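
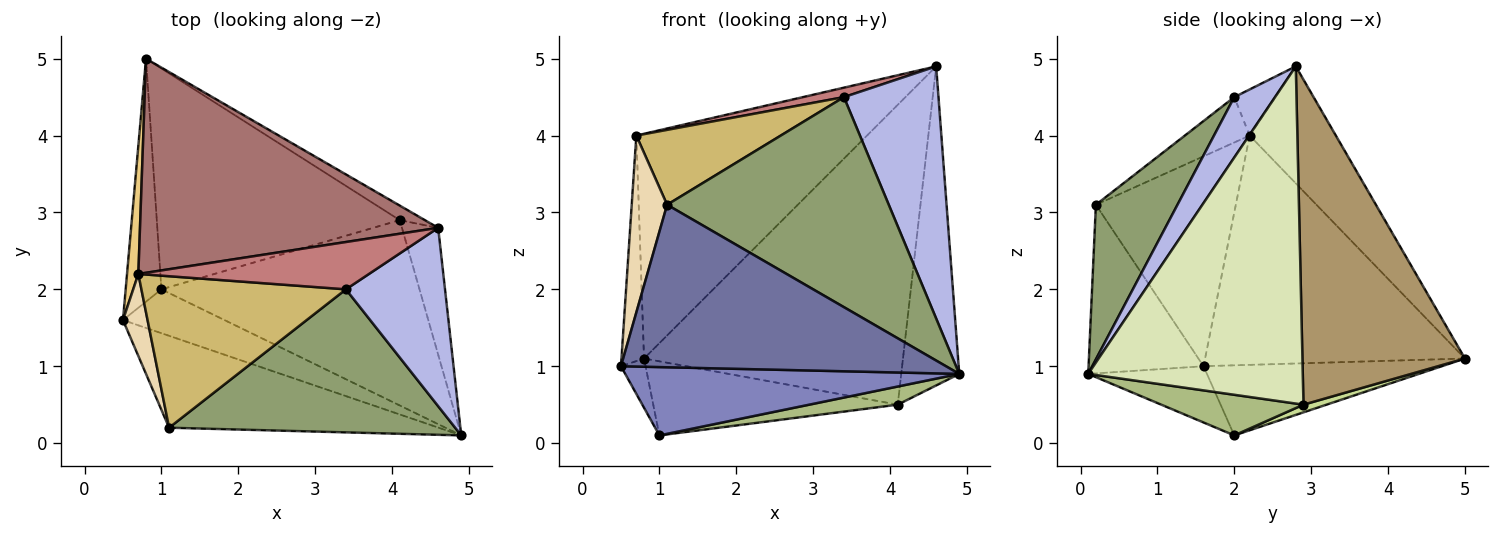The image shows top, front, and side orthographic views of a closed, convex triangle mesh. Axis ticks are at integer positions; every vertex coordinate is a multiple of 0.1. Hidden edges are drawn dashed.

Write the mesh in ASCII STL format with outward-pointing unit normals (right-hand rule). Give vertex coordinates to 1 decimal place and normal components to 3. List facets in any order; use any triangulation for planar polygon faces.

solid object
 facet normal -0.294 -0.832 -0.471
  outer loop
   vertex 1.1 0.2 3.1
   vertex 0.5 1.6 1.0
   vertex 4.9 0.1 0.9
  endloop
 endfacet
 facet normal -0.287 -0.806 -0.518
  outer loop
   vertex 1.0 2.0 0.1
   vertex 4.9 0.1 0.9
   vertex 0.5 1.6 1.0
  endloop
 endfacet
 facet normal -0.887 0.092 -0.452
  outer loop
   vertex 1.0 2.0 0.1
   vertex 0.5 1.6 1.0
   vertex 0.8 5.0 1.1
  endloop
 endfacet
 facet normal 0.332 -0.770 0.545
  outer loop
   vertex 3.4 2.0 4.5
   vertex 4.9 0.1 0.9
   vertex 4.6 2.8 4.9
  endloop
 endfacet
 facet normal 0.291 -0.791 0.539
  outer loop
   vertex 3.4 2.0 4.5
   vertex 1.1 0.2 3.1
   vertex 4.9 0.1 0.9
  endloop
 endfacet
 facet normal 0.155 -0.096 -0.983
  outer loop
   vertex 4.1 2.9 0.5
   vertex 4.9 0.1 0.9
   vertex 1.0 2.0 0.1
  endloop
 endfacet
 facet normal 0.030 0.318 -0.948
  outer loop
   vertex 4.1 2.9 0.5
   vertex 1.0 2.0 0.1
   vertex 0.8 5.0 1.1
  endloop
 endfacet
 facet normal 0.960 0.260 -0.103
  outer loop
   vertex 4.1 2.9 0.5
   vertex 4.6 2.8 4.9
   vertex 4.9 0.1 0.9
  endloop
 endfacet
 facet normal 0.531 0.846 -0.041
  outer loop
   vertex 4.1 2.9 0.5
   vertex 0.8 5.0 1.1
   vertex 4.6 2.8 4.9
  endloop
 endfacet
 facet normal -0.195 -0.435 0.879
  outer loop
   vertex 0.7 2.2 4.0
   vertex 1.1 0.2 3.1
   vertex 3.4 2.0 4.5
  endloop
 endfacet
 facet normal -0.995 0.086 0.049
  outer loop
   vertex 0.7 2.2 4.0
   vertex 0.8 5.0 1.1
   vertex 0.5 1.6 1.0
  endloop
 endfacet
 facet normal -0.963 -0.243 0.113
  outer loop
   vertex 0.7 2.2 4.0
   vertex 0.5 1.6 1.0
   vertex 1.1 0.2 3.1
  endloop
 endfacet
 facet normal -0.261 0.699 0.666
  outer loop
   vertex 0.7 2.2 4.0
   vertex 4.6 2.8 4.9
   vertex 0.8 5.0 1.1
  endloop
 endfacet
 facet normal -0.192 -0.192 0.962
  outer loop
   vertex 0.7 2.2 4.0
   vertex 3.4 2.0 4.5
   vertex 4.6 2.8 4.9
  endloop
 endfacet
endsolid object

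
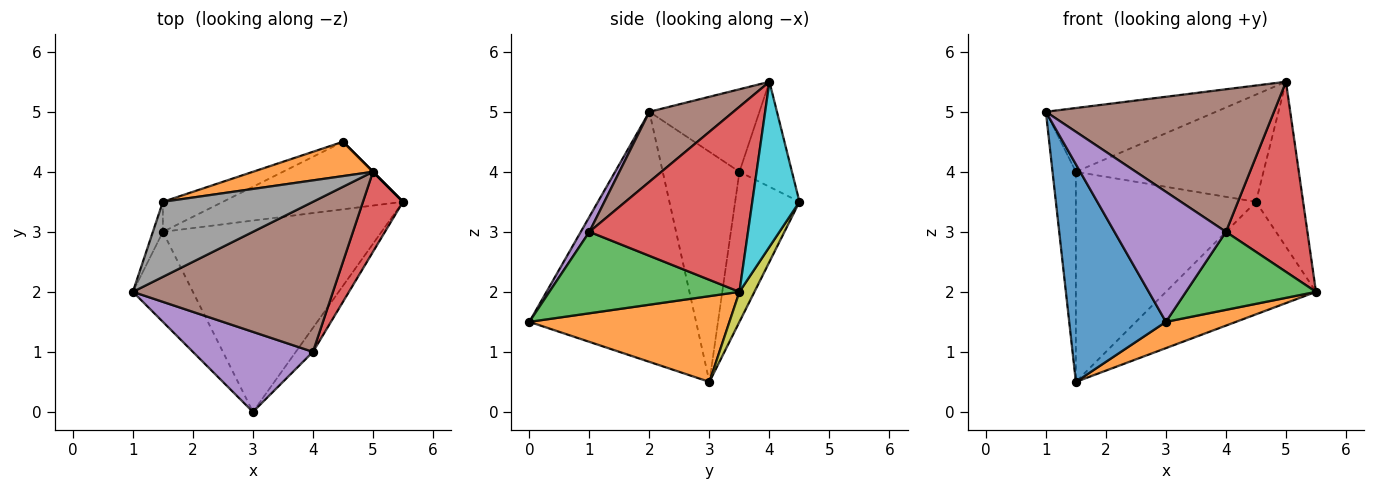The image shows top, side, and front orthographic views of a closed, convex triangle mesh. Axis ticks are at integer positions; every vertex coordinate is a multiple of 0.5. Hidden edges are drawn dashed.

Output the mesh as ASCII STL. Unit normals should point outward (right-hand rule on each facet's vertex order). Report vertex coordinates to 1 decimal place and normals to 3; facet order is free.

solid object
 facet normal -0.847 -0.491 -0.203
  outer loop
   vertex 1.5 3.0 0.5
   vertex 3.0 0.0 1.5
   vertex 1.0 2.0 5.0
  endloop
 endfacet
 facet normal 0.362 -0.127 -0.923
  outer loop
   vertex 1.5 3.0 0.5
   vertex 5.5 3.5 2.0
   vertex 3.0 0.0 1.5
  endloop
 endfacet
 facet normal 0.813 -0.556 -0.171
  outer loop
   vertex 4.0 1.0 3.0
   vertex 3.0 0.0 1.5
   vertex 5.5 3.5 2.0
  endloop
 endfacet
 facet normal 0.874 -0.449 0.189
  outer loop
   vertex 4.0 1.0 3.0
   vertex 5.5 3.5 2.0
   vertex 5.0 4.0 5.5
  endloop
 endfacet
 facet normal 0.065 -0.850 0.523
  outer loop
   vertex 4.0 1.0 3.0
   vertex 1.0 2.0 5.0
   vertex 3.0 0.0 1.5
  endloop
 endfacet
 facet normal 0.246 -0.668 0.703
  outer loop
   vertex 4.0 1.0 3.0
   vertex 5.0 4.0 5.5
   vertex 1.0 2.0 5.0
  endloop
 endfacet
 facet normal -0.956 0.291 -0.042
  outer loop
   vertex 1.5 3.5 4.0
   vertex 1.5 3.0 0.5
   vertex 1.0 2.0 5.0
  endloop
 endfacet
 facet normal -0.387 0.597 0.703
  outer loop
   vertex 1.5 3.5 4.0
   vertex 1.0 2.0 5.0
   vertex 5.0 4.0 5.5
  endloop
 endfacet
 facet normal 0.085 0.854 -0.513
  outer loop
   vertex 4.5 4.5 3.5
   vertex 5.5 3.5 2.0
   vertex 1.5 3.0 0.5
  endloop
 endfacet
 facet normal 0.707 0.707 0.000
  outer loop
   vertex 4.5 4.5 3.5
   vertex 5.0 4.0 5.5
   vertex 5.5 3.5 2.0
  endloop
 endfacet
 facet normal -0.333 0.933 -0.133
  outer loop
   vertex 4.5 4.5 3.5
   vertex 1.5 3.0 0.5
   vertex 1.5 3.5 4.0
  endloop
 endfacet
 facet normal -0.258 0.920 0.294
  outer loop
   vertex 4.5 4.5 3.5
   vertex 1.5 3.5 4.0
   vertex 5.0 4.0 5.5
  endloop
 endfacet
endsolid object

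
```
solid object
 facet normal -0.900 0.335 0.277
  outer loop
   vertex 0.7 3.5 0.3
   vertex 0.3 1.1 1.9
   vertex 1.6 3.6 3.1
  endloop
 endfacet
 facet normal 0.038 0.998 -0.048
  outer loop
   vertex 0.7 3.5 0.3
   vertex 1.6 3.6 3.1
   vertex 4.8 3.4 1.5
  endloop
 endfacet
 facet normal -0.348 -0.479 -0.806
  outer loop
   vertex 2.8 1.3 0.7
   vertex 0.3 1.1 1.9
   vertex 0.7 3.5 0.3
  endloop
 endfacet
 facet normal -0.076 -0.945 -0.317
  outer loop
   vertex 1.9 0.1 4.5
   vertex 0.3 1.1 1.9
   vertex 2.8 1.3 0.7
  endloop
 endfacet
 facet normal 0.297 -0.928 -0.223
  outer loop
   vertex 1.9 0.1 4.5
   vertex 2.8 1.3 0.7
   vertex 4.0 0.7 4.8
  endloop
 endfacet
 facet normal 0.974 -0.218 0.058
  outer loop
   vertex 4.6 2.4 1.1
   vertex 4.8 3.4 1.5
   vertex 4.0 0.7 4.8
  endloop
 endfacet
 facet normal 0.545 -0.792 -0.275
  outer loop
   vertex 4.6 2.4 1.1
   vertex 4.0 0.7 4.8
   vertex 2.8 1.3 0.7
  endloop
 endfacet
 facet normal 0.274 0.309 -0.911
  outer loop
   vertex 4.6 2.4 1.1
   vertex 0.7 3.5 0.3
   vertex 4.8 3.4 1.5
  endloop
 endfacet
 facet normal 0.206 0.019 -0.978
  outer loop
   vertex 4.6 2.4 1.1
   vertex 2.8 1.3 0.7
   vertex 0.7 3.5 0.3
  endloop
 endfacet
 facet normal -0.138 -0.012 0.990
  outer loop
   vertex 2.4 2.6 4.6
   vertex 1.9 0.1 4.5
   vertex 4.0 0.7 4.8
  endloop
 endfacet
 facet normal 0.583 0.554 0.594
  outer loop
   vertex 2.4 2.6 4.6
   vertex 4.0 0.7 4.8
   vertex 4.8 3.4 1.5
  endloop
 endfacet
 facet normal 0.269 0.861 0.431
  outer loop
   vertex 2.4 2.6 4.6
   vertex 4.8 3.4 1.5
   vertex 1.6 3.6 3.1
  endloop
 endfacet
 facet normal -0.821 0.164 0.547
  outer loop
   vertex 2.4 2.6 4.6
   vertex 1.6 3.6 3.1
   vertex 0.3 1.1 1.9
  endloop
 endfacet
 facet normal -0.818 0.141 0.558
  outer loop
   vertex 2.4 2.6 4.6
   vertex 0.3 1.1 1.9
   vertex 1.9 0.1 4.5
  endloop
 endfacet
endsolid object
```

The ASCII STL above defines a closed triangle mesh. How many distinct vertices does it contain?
9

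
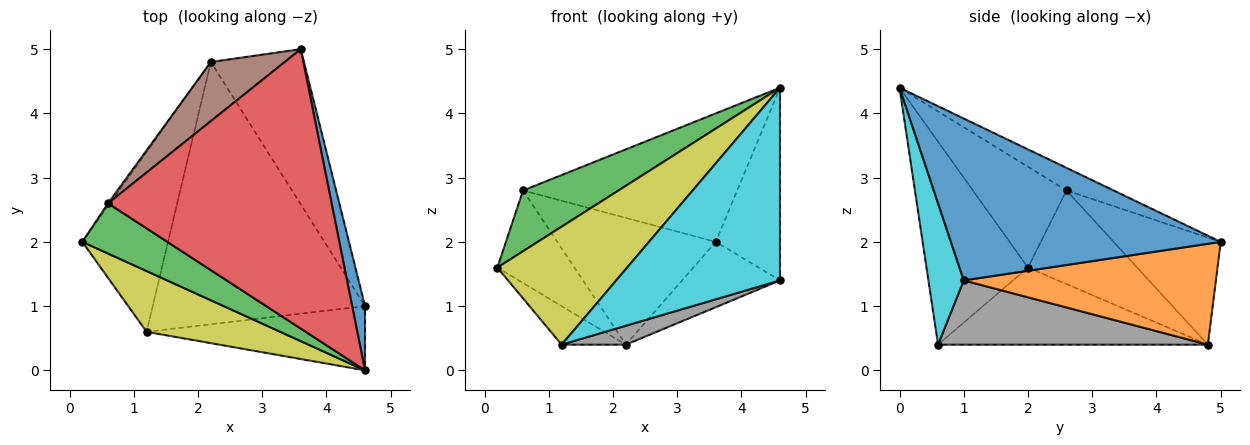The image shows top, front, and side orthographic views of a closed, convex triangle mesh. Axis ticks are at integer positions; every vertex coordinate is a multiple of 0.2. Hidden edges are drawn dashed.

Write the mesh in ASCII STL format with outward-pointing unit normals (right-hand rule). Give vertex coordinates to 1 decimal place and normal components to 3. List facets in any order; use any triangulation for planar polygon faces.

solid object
 facet normal 0.970 0.231 0.077
  outer loop
   vertex 4.6 0.0 4.4
   vertex 4.6 1.0 1.4
   vertex 3.6 5.0 2.0
  endloop
 endfacet
 facet normal 0.706 0.274 -0.652
  outer loop
   vertex 2.2 4.8 0.4
   vertex 3.6 5.0 2.0
   vertex 4.6 1.0 1.4
  endloop
 endfacet
 facet normal -0.603 -0.615 0.508
  outer loop
   vertex 0.6 2.6 2.8
   vertex 0.2 2.0 1.6
   vertex 4.6 0.0 4.4
  endloop
 endfacet
 facet normal -0.092 0.416 0.905
  outer loop
   vertex 0.6 2.6 2.8
   vertex 4.6 0.0 4.4
   vertex 3.6 5.0 2.0
  endloop
 endfacet
 facet normal -0.817 0.577 -0.016
  outer loop
   vertex 0.6 2.6 2.8
   vertex 2.2 4.8 0.4
   vertex 0.2 2.0 1.6
  endloop
 endfacet
 facet normal -0.522 0.773 0.360
  outer loop
   vertex 0.6 2.6 2.8
   vertex 3.6 5.0 2.0
   vertex 2.2 4.8 0.4
  endloop
 endfacet
 facet normal -0.661 0.157 -0.734
  outer loop
   vertex 1.2 0.6 0.4
   vertex 0.2 2.0 1.6
   vertex 2.2 4.8 0.4
  endloop
 endfacet
 facet normal 0.289 -0.069 -0.955
  outer loop
   vertex 1.2 0.6 0.4
   vertex 2.2 4.8 0.4
   vertex 4.6 1.0 1.4
  endloop
 endfacet
 facet normal -0.571 -0.730 0.376
  outer loop
   vertex 1.2 0.6 0.4
   vertex 4.6 0.0 4.4
   vertex 0.2 2.0 1.6
  endloop
 endfacet
 facet normal 0.200 -0.929 -0.310
  outer loop
   vertex 1.2 0.6 0.4
   vertex 4.6 1.0 1.4
   vertex 4.6 0.0 4.4
  endloop
 endfacet
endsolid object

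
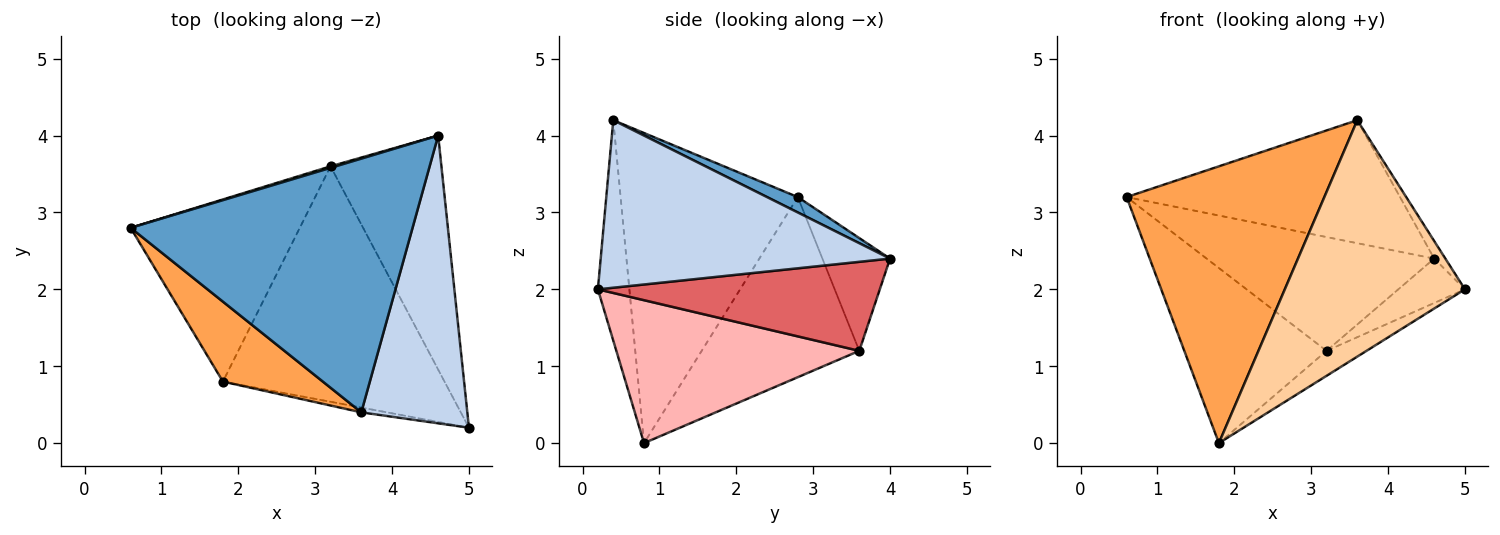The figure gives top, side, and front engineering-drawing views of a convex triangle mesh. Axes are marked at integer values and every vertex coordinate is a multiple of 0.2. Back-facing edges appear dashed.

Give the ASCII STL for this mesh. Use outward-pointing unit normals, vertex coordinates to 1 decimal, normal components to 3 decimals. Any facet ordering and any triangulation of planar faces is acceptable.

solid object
 facet normal 0.049 0.436 0.899
  outer loop
   vertex 3.6 0.4 4.2
   vertex 4.6 4.0 2.4
   vertex 0.6 2.8 3.2
  endloop
 endfacet
 facet normal 0.845 0.033 0.534
  outer loop
   vertex 3.6 0.4 4.2
   vertex 5.0 0.2 2.0
   vertex 4.6 4.0 2.4
  endloop
 endfacet
 facet normal -0.653 -0.728 0.210
  outer loop
   vertex 3.6 0.4 4.2
   vertex 0.6 2.8 3.2
   vertex 1.8 0.8 0.0
  endloop
 endfacet
 facet normal -0.172 -0.985 -0.020
  outer loop
   vertex 3.6 0.4 4.2
   vertex 1.8 0.8 0.0
   vertex 5.0 0.2 2.0
  endloop
 endfacet
 facet normal -0.285 0.958 0.013
  outer loop
   vertex 3.2 3.6 1.2
   vertex 0.6 2.8 3.2
   vertex 4.6 4.0 2.4
  endloop
 endfacet
 facet normal -0.609 0.550 -0.572
  outer loop
   vertex 3.2 3.6 1.2
   vertex 1.8 0.8 0.0
   vertex 0.6 2.8 3.2
  endloop
 endfacet
 facet normal 0.619 0.146 -0.771
  outer loop
   vertex 3.2 3.6 1.2
   vertex 4.6 4.0 2.4
   vertex 5.0 0.2 2.0
  endloop
 endfacet
 facet normal 0.540 0.089 -0.837
  outer loop
   vertex 3.2 3.6 1.2
   vertex 5.0 0.2 2.0
   vertex 1.8 0.8 0.0
  endloop
 endfacet
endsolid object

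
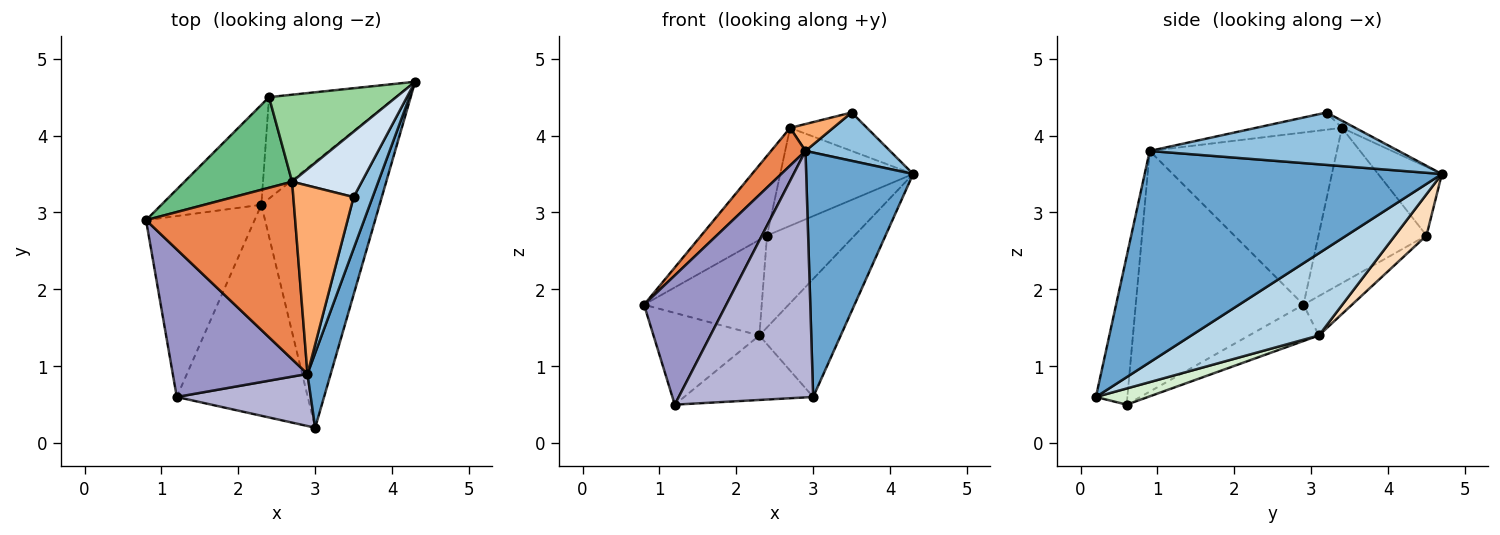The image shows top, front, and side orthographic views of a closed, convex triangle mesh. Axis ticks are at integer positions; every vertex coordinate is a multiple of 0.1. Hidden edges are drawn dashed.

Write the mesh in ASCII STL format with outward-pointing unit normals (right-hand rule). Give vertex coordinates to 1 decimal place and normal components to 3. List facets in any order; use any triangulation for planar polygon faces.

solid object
 facet normal 0.936 -0.337 0.103
  outer loop
   vertex 2.9 0.9 3.8
   vertex 3.0 0.2 0.6
   vertex 4.3 4.7 3.5
  endloop
 endfacet
 facet normal 0.895 -0.304 0.325
  outer loop
   vertex 2.9 0.9 3.8
   vertex 4.3 4.7 3.5
   vertex 3.5 3.2 4.3
  endloop
 endfacet
 facet normal 0.536 0.342 -0.772
  outer loop
   vertex 2.3 3.1 1.4
   vertex 4.3 4.7 3.5
   vertex 3.0 0.2 0.6
  endloop
 endfacet
 facet normal -0.088 0.505 0.859
  outer loop
   vertex 2.7 3.4 4.1
   vertex 3.5 3.2 4.3
   vertex 4.3 4.7 3.5
  endloop
 endfacet
 facet normal -0.749 -0.138 0.648
  outer loop
   vertex 2.7 3.4 4.1
   vertex 0.8 2.9 1.8
   vertex 2.9 0.9 3.8
  endloop
 endfacet
 facet normal -0.272 -0.136 0.953
  outer loop
   vertex 2.7 3.4 4.1
   vertex 2.9 0.9 3.8
   vertex 3.5 3.2 4.3
  endloop
 endfacet
 facet normal -0.274 0.665 -0.695
  outer loop
   vertex 2.4 4.5 2.7
   vertex 2.3 3.1 1.4
   vertex 0.8 2.9 1.8
  endloop
 endfacet
 facet normal 0.235 0.652 -0.721
  outer loop
   vertex 2.4 4.5 2.7
   vertex 4.3 4.7 3.5
   vertex 2.3 3.1 1.4
  endloop
 endfacet
 facet normal -0.735 0.448 0.509
  outer loop
   vertex 2.4 4.5 2.7
   vertex 0.8 2.9 1.8
   vertex 2.7 3.4 4.1
  endloop
 endfacet
 facet normal -0.337 0.704 0.625
  outer loop
   vertex 2.4 4.5 2.7
   vertex 2.7 3.4 4.1
   vertex 4.3 4.7 3.5
  endloop
 endfacet
 facet normal -0.286 0.433 -0.855
  outer loop
   vertex 1.2 0.6 0.5
   vertex 0.8 2.9 1.8
   vertex 2.3 3.1 1.4
  endloop
 endfacet
 facet normal 0.117 0.290 -0.950
  outer loop
   vertex 1.2 0.6 0.5
   vertex 2.3 3.1 1.4
   vertex 3.0 0.2 0.6
  endloop
 endfacet
 facet normal -0.802 -0.393 0.449
  outer loop
   vertex 1.2 0.6 0.5
   vertex 2.9 0.9 3.8
   vertex 0.8 2.9 1.8
  endloop
 endfacet
 facet normal -0.223 -0.954 0.202
  outer loop
   vertex 1.2 0.6 0.5
   vertex 3.0 0.2 0.6
   vertex 2.9 0.9 3.8
  endloop
 endfacet
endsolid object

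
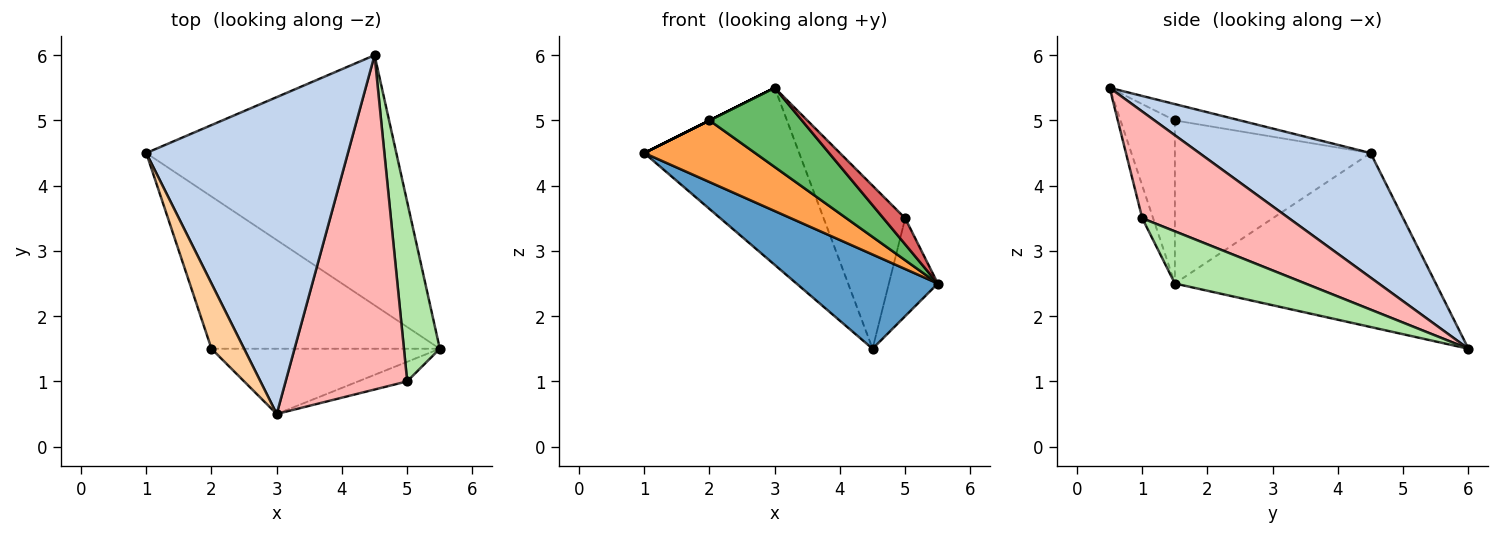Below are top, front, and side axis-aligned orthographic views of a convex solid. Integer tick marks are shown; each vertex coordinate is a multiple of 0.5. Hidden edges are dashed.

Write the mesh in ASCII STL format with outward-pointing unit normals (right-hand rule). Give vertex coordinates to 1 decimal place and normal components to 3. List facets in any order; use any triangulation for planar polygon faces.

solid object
 facet normal -0.546 -0.296 -0.784
  outer loop
   vertex 4.5 6.0 1.5
   vertex 5.5 1.5 2.5
   vertex 1.0 4.5 4.5
  endloop
 endfacet
 facet normal 0.475 0.429 0.768
  outer loop
   vertex 3.0 0.5 5.5
   vertex 4.5 6.0 1.5
   vertex 1.0 4.5 4.5
  endloop
 endfacet
 facet normal -0.552 -0.313 -0.773
  outer loop
   vertex 2.0 1.5 5.0
   vertex 1.0 4.5 4.5
   vertex 5.5 1.5 2.5
  endloop
 endfacet
 facet normal -0.447 0.000 0.894
  outer loop
   vertex 2.0 1.5 5.0
   vertex 3.0 0.5 5.5
   vertex 1.0 4.5 4.5
  endloop
 endfacet
 facet normal -0.413 -0.703 -0.579
  outer loop
   vertex 2.0 1.5 5.0
   vertex 5.5 1.5 2.5
   vertex 3.0 0.5 5.5
  endloop
 endfacet
 facet normal 0.787 0.295 0.541
  outer loop
   vertex 5.0 1.0 3.5
   vertex 5.5 1.5 2.5
   vertex 4.5 6.0 1.5
  endloop
 endfacet
 facet normal -0.371 -0.743 -0.557
  outer loop
   vertex 5.0 1.0 3.5
   vertex 3.0 0.5 5.5
   vertex 5.5 1.5 2.5
  endloop
 endfacet
 facet normal 0.619 0.344 0.706
  outer loop
   vertex 5.0 1.0 3.5
   vertex 4.5 6.0 1.5
   vertex 3.0 0.5 5.5
  endloop
 endfacet
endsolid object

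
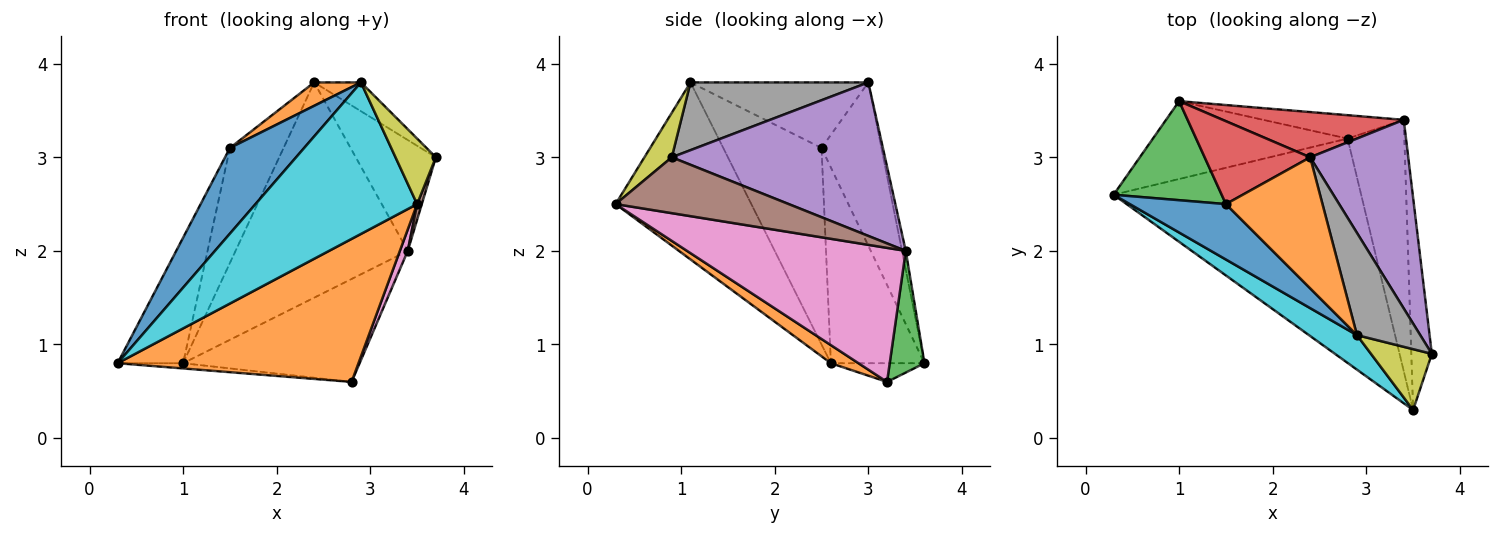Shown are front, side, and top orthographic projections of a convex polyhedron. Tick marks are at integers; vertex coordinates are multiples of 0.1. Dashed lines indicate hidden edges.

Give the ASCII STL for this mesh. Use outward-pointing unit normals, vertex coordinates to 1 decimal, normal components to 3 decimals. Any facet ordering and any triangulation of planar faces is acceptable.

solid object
 facet normal -0.095 0.067 -0.993
  outer loop
   vertex 1.0 3.6 0.8
   vertex 2.8 3.2 0.6
   vertex 0.3 2.6 0.8
  endloop
 endfacet
 facet normal 0.061 -0.537 -0.842
  outer loop
   vertex 3.5 0.3 2.5
   vertex 0.3 2.6 0.8
   vertex 2.8 3.2 0.6
  endloop
 endfacet
 facet normal 0.189 0.958 -0.218
  outer loop
   vertex 3.4 3.4 2.0
   vertex 2.8 3.2 0.6
   vertex 1.0 3.6 0.8
  endloop
 endfacet
 facet normal -0.021 0.978 0.206
  outer loop
   vertex 3.4 3.4 2.0
   vertex 1.0 3.6 0.8
   vertex 2.4 3.0 3.8
  endloop
 endfacet
 facet normal 0.803 0.302 0.513
  outer loop
   vertex 3.4 3.4 2.0
   vertex 2.4 3.0 3.8
   vertex 3.7 0.9 3.0
  endloop
 endfacet
 facet normal 0.938 -0.025 -0.345
  outer loop
   vertex 3.4 3.4 2.0
   vertex 3.7 0.9 3.0
   vertex 3.5 0.3 2.5
  endloop
 endfacet
 facet normal 0.920 -0.033 -0.390
  outer loop
   vertex 3.4 3.4 2.0
   vertex 3.5 0.3 2.5
   vertex 2.8 3.2 0.6
  endloop
 endfacet
 facet normal 0.718 0.189 0.670
  outer loop
   vertex 2.9 1.1 3.8
   vertex 3.7 0.9 3.0
   vertex 2.4 3.0 3.8
  endloop
 endfacet
 facet normal 0.445 -0.656 0.609
  outer loop
   vertex 2.9 1.1 3.8
   vertex 3.5 0.3 2.5
   vertex 3.7 0.9 3.0
  endloop
 endfacet
 facet normal -0.634 -0.754 0.172
  outer loop
   vertex 2.9 1.1 3.8
   vertex 0.3 2.6 0.8
   vertex 3.5 0.3 2.5
  endloop
 endfacet
 facet normal -0.743 -0.562 0.363
  outer loop
   vertex 1.5 2.5 3.1
   vertex 0.3 2.6 0.8
   vertex 2.9 1.1 3.8
  endloop
 endfacet
 facet normal -0.555 -0.146 0.819
  outer loop
   vertex 1.5 2.5 3.1
   vertex 2.9 1.1 3.8
   vertex 2.4 3.0 3.8
  endloop
 endfacet
 facet normal -0.746 0.522 0.412
  outer loop
   vertex 1.5 2.5 3.1
   vertex 1.0 3.6 0.8
   vertex 0.3 2.6 0.8
  endloop
 endfacet
 facet normal -0.671 0.601 0.433
  outer loop
   vertex 1.5 2.5 3.1
   vertex 2.4 3.0 3.8
   vertex 1.0 3.6 0.8
  endloop
 endfacet
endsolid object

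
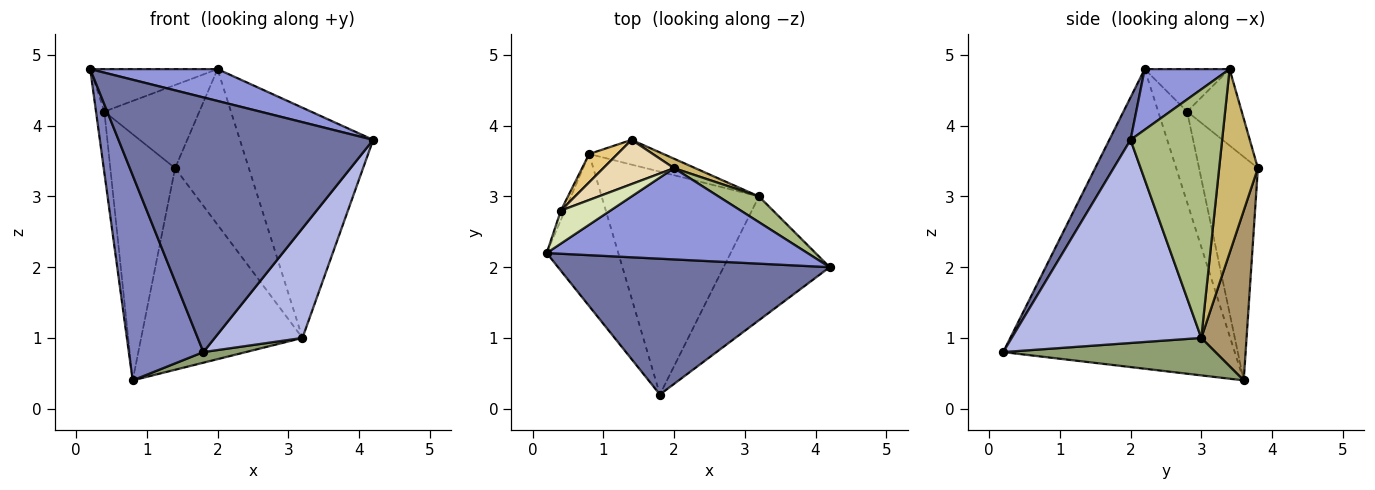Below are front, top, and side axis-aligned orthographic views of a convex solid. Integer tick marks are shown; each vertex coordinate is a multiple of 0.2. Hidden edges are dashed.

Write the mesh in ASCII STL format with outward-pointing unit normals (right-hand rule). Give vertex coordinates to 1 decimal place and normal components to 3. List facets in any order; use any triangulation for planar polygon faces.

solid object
 facet normal 0.073 -0.880 0.469
  outer loop
   vertex 1.8 0.2 0.8
   vertex 4.2 2.0 3.8
   vertex 0.2 2.2 4.8
  endloop
 endfacet
 facet normal -0.928 -0.299 -0.222
  outer loop
   vertex 0.8 3.6 0.4
   vertex 1.8 0.2 0.8
   vertex 0.2 2.2 4.8
  endloop
 endfacet
 facet normal 0.214 -0.322 0.922
  outer loop
   vertex 2.0 3.4 4.8
   vertex 0.2 2.2 4.8
   vertex 4.2 2.0 3.8
  endloop
 endfacet
 facet normal 0.820 -0.379 -0.428
  outer loop
   vertex 3.2 3.0 1.0
   vertex 4.2 2.0 3.8
   vertex 1.8 0.2 0.8
  endloop
 endfacet
 facet normal 0.231 -0.046 -0.972
  outer loop
   vertex 3.2 3.0 1.0
   vertex 1.8 0.2 0.8
   vertex 0.8 3.6 0.4
  endloop
 endfacet
 facet normal 0.564 0.821 0.092
  outer loop
   vertex 3.2 3.0 1.0
   vertex 2.0 3.4 4.8
   vertex 4.2 2.0 3.8
  endloop
 endfacet
 facet normal -0.960 0.277 -0.043
  outer loop
   vertex 0.4 2.8 4.2
   vertex 0.8 3.6 0.4
   vertex 0.2 2.2 4.8
  endloop
 endfacet
 facet normal -0.466 0.699 0.543
  outer loop
   vertex 0.4 2.8 4.2
   vertex 0.2 2.2 4.8
   vertex 2.0 3.4 4.8
  endloop
 endfacet
 facet normal 0.268 0.956 -0.117
  outer loop
   vertex 1.4 3.8 3.4
   vertex 3.2 3.0 1.0
   vertex 0.8 3.6 0.4
  endloop
 endfacet
 facet normal 0.464 0.884 0.054
  outer loop
   vertex 1.4 3.8 3.4
   vertex 2.0 3.4 4.8
   vertex 3.2 3.0 1.0
  endloop
 endfacet
 facet normal -0.670 0.738 0.085
  outer loop
   vertex 1.4 3.8 3.4
   vertex 0.8 3.6 0.4
   vertex 0.4 2.8 4.2
  endloop
 endfacet
 facet normal -0.452 0.787 0.419
  outer loop
   vertex 1.4 3.8 3.4
   vertex 0.4 2.8 4.2
   vertex 2.0 3.4 4.8
  endloop
 endfacet
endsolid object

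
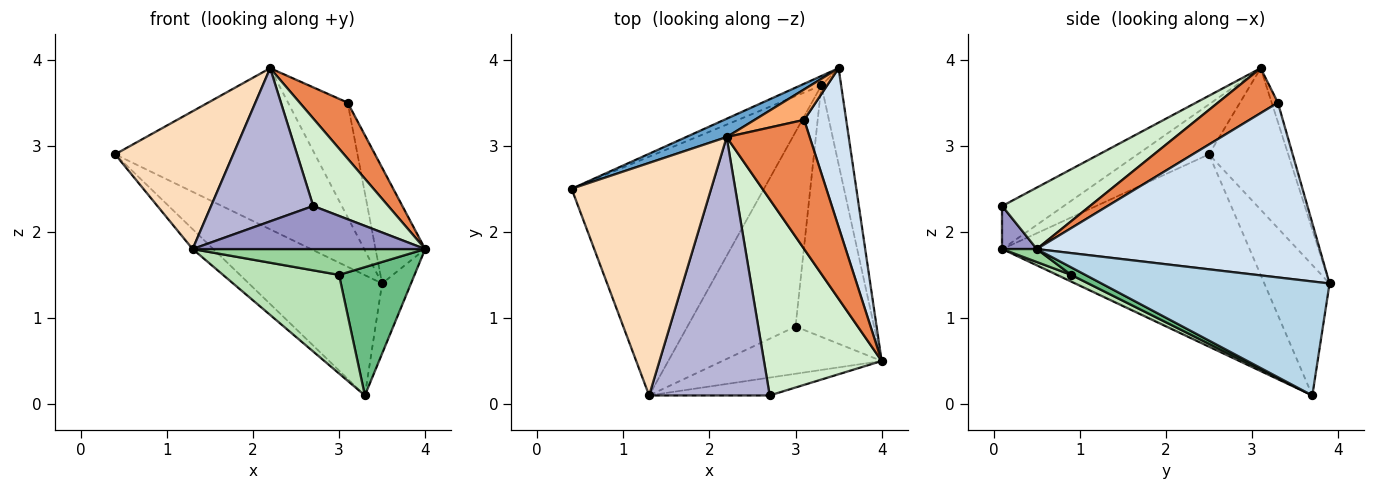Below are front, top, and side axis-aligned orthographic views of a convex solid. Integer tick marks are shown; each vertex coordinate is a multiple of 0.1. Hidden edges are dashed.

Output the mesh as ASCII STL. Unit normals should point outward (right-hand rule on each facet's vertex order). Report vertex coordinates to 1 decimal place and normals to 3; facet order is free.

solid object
 facet normal -0.367 0.924 0.105
  outer loop
   vertex 2.2 3.1 3.9
   vertex 3.5 3.9 1.4
   vertex 0.4 2.5 2.9
  endloop
 endfacet
 facet normal -0.439 0.896 -0.070
  outer loop
   vertex 3.3 3.7 0.1
   vertex 0.4 2.5 2.9
   vertex 3.5 3.9 1.4
  endloop
 endfacet
 facet normal 0.978 0.124 -0.169
  outer loop
   vertex 3.3 3.7 0.1
   vertex 3.5 3.9 1.4
   vertex 4.0 0.5 1.8
  endloop
 endfacet
 facet normal 0.958 0.168 0.231
  outer loop
   vertex 3.1 3.3 3.5
   vertex 4.0 0.5 1.8
   vertex 3.5 3.9 1.4
  endloop
 endfacet
 facet normal 0.444 -0.356 0.822
  outer loop
   vertex 3.1 3.3 3.5
   vertex 2.2 3.1 3.9
   vertex 4.0 0.5 1.8
  endloop
 endfacet
 facet normal -0.100 0.962 0.256
  outer loop
   vertex 3.1 3.3 3.5
   vertex 3.5 3.9 1.4
   vertex 2.2 3.1 3.9
  endloop
 endfacet
 facet normal -0.706 0.059 -0.706
  outer loop
   vertex 1.3 0.1 1.8
   vertex 0.4 2.5 2.9
   vertex 3.3 3.7 0.1
  endloop
 endfacet
 facet normal -0.294 -0.487 0.822
  outer loop
   vertex 1.3 0.1 1.8
   vertex 2.2 3.1 3.9
   vertex 0.4 2.5 2.9
  endloop
 endfacet
 facet normal 0.085 -0.453 -0.888
  outer loop
   vertex 3.0 0.9 1.5
   vertex 3.3 3.7 0.1
   vertex 4.0 0.5 1.8
  endloop
 endfacet
 facet normal 0.071 -0.479 -0.875
  outer loop
   vertex 3.0 0.9 1.5
   vertex 4.0 0.5 1.8
   vertex 1.3 0.1 1.8
  endloop
 endfacet
 facet normal 0.055 -0.451 -0.891
  outer loop
   vertex 3.0 0.9 1.5
   vertex 1.3 0.1 1.8
   vertex 3.3 3.7 0.1
  endloop
 endfacet
 facet normal 0.430 -0.368 0.824
  outer loop
   vertex 2.7 0.1 2.3
   vertex 4.0 0.5 1.8
   vertex 2.2 3.1 3.9
  endloop
 endfacet
 facet normal 0.136 -0.915 -0.380
  outer loop
   vertex 2.7 0.1 2.3
   vertex 1.3 0.1 1.8
   vertex 4.0 0.5 1.8
  endloop
 endfacet
 facet normal -0.294 -0.487 0.822
  outer loop
   vertex 2.7 0.1 2.3
   vertex 2.2 3.1 3.9
   vertex 1.3 0.1 1.8
  endloop
 endfacet
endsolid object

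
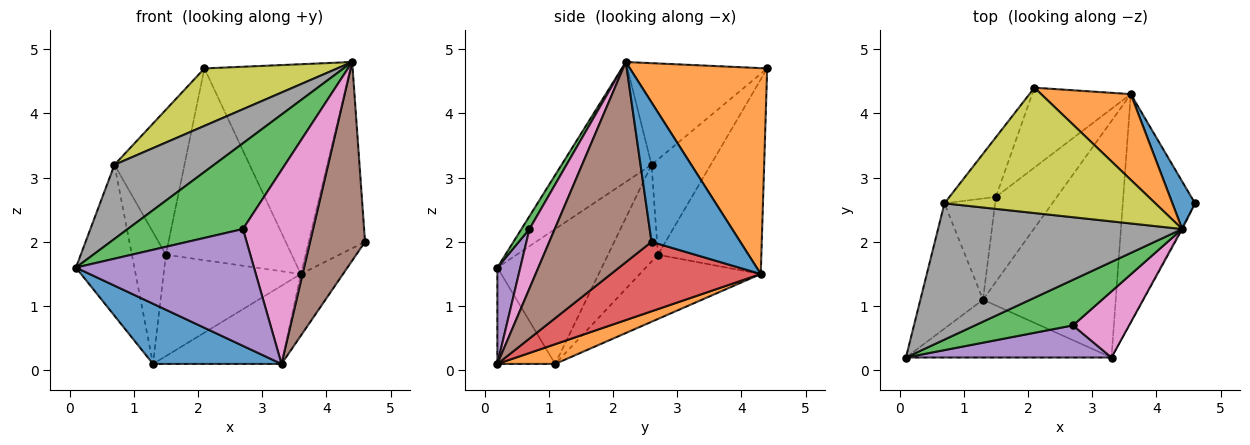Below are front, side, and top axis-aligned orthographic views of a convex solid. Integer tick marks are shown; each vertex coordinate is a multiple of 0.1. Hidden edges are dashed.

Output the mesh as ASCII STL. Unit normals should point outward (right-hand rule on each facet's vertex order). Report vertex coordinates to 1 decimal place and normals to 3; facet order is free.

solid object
 facet normal 0.836 0.532 0.136
  outer loop
   vertex 3.6 4.3 1.5
   vertex 4.4 2.2 4.8
   vertex 4.6 2.6 2.0
  endloop
 endfacet
 facet normal 0.656 0.699 0.286
  outer loop
   vertex 3.6 4.3 1.5
   vertex 2.1 4.4 4.7
   vertex 4.4 2.2 4.8
  endloop
 endfacet
 facet normal 0.061 -0.881 0.468
  outer loop
   vertex 2.7 0.7 2.2
   vertex 4.4 2.2 4.8
   vertex 0.1 0.2 1.6
  endloop
 endfacet
 facet normal 0.680 0.192 -0.708
  outer loop
   vertex 3.3 0.2 0.1
   vertex 3.6 4.3 1.5
   vertex 4.6 2.6 2.0
  endloop
 endfacet
 facet normal 0.123 -0.957 0.263
  outer loop
   vertex 3.3 0.2 0.1
   vertex 2.7 0.7 2.2
   vertex 0.1 0.2 1.6
  endloop
 endfacet
 facet normal 0.881 -0.473 -0.005
  outer loop
   vertex 3.3 0.2 0.1
   vertex 4.6 2.6 2.0
   vertex 4.4 2.2 4.8
  endloop
 endfacet
 facet normal 0.323 -0.896 0.306
  outer loop
   vertex 3.3 0.2 0.1
   vertex 4.4 2.2 4.8
   vertex 2.7 0.7 2.2
  endloop
 endfacet
 facet normal -0.396 -0.439 0.807
  outer loop
   vertex 0.7 2.6 3.2
   vertex 0.1 0.2 1.6
   vertex 4.4 2.2 4.8
  endloop
 endfacet
 facet normal -0.401 -0.382 0.833
  outer loop
   vertex 0.7 2.6 3.2
   vertex 4.4 2.2 4.8
   vertex 2.1 4.4 4.7
  endloop
 endfacet
 facet normal -0.809 0.453 -0.376
  outer loop
   vertex 1.3 1.1 0.1
   vertex 0.1 0.2 1.6
   vertex 0.7 2.6 3.2
  endloop
 endfacet
 facet normal -0.309 -0.686 -0.659
  outer loop
   vertex 1.3 1.1 0.1
   vertex 3.3 0.2 0.1
   vertex 0.1 0.2 1.6
  endloop
 endfacet
 facet normal 0.140 0.311 -0.940
  outer loop
   vertex 1.3 1.1 0.1
   vertex 3.6 4.3 1.5
   vertex 3.3 0.2 0.1
  endloop
 endfacet
 facet normal -0.604 0.736 -0.306
  outer loop
   vertex 1.5 2.7 1.8
   vertex 2.1 4.4 4.7
   vertex 3.6 4.3 1.5
  endloop
 endfacet
 facet normal -0.616 0.729 -0.300
  outer loop
   vertex 1.5 2.7 1.8
   vertex 0.7 2.6 3.2
   vertex 2.1 4.4 4.7
  endloop
 endfacet
 facet normal -0.560 0.635 -0.532
  outer loop
   vertex 1.5 2.7 1.8
   vertex 3.6 4.3 1.5
   vertex 1.3 1.1 0.1
  endloop
 endfacet
 facet normal -0.759 0.516 -0.397
  outer loop
   vertex 1.5 2.7 1.8
   vertex 1.3 1.1 0.1
   vertex 0.7 2.6 3.2
  endloop
 endfacet
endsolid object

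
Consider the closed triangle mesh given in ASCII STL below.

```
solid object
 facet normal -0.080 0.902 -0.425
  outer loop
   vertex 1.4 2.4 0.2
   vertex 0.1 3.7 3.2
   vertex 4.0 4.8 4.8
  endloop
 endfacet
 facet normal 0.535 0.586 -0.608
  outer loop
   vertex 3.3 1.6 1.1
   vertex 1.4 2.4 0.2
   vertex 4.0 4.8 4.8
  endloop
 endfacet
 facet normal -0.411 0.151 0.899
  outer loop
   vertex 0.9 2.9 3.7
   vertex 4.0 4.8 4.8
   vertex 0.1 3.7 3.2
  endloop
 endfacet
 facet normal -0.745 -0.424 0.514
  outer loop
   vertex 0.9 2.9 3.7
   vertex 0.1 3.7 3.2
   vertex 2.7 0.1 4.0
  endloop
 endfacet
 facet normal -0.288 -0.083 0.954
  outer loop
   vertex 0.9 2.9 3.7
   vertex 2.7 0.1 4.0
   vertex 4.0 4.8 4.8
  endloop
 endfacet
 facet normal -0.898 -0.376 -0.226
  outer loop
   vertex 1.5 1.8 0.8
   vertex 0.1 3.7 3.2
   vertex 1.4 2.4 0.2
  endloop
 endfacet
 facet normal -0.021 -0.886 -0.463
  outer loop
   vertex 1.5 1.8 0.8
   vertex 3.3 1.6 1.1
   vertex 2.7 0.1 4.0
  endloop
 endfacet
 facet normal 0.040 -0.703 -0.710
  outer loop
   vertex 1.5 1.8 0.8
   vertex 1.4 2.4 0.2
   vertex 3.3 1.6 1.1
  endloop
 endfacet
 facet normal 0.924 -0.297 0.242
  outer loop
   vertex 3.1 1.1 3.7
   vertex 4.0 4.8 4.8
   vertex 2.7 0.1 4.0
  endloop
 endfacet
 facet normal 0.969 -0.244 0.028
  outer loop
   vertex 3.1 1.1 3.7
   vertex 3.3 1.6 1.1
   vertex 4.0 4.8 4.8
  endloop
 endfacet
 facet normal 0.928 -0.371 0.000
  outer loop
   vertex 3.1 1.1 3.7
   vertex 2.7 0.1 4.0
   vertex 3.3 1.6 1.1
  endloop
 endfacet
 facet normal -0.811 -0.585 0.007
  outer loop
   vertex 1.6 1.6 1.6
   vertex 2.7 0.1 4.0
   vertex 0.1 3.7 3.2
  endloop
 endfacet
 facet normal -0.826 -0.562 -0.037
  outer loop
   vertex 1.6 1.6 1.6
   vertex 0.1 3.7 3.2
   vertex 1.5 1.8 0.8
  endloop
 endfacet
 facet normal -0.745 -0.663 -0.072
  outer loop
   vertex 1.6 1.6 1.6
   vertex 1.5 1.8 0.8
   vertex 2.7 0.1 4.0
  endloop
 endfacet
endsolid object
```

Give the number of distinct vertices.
9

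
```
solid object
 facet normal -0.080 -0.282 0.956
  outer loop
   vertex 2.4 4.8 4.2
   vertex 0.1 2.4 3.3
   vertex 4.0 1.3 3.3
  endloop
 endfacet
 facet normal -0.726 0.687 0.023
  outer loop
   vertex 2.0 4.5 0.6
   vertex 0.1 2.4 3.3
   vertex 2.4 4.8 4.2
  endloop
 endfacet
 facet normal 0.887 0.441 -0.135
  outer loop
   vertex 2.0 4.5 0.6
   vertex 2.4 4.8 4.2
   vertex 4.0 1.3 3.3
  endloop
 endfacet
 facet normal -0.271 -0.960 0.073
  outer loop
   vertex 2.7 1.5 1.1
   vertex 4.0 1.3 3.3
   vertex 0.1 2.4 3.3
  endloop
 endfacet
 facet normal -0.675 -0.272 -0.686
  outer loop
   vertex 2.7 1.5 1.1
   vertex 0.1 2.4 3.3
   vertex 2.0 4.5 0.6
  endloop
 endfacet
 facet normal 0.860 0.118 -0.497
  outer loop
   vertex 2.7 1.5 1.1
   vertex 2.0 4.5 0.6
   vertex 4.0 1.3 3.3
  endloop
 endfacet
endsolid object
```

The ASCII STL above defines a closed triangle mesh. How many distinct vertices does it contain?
5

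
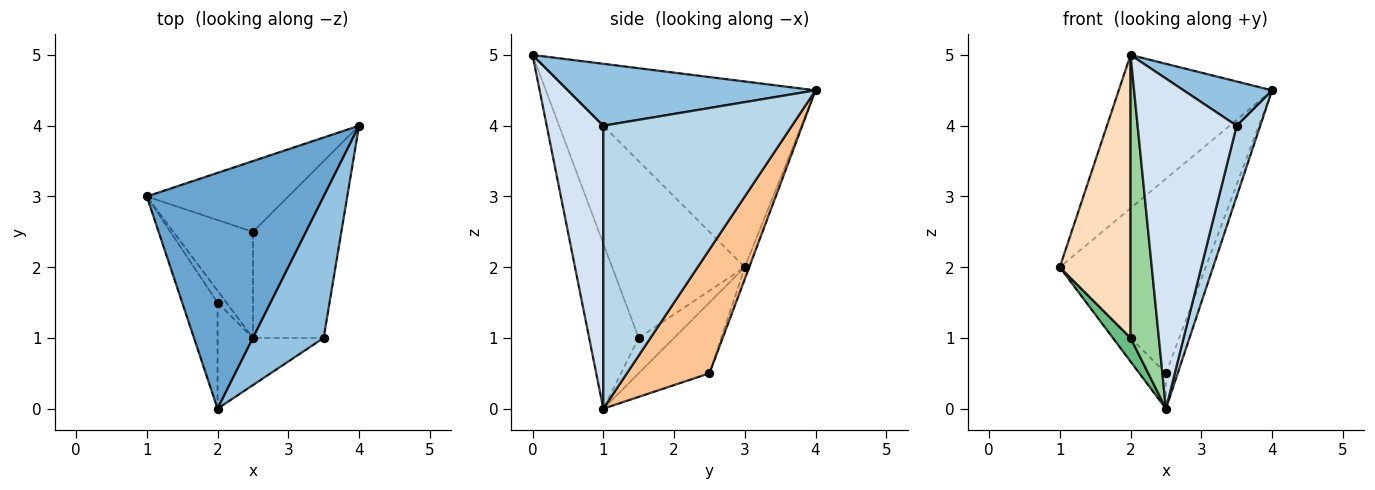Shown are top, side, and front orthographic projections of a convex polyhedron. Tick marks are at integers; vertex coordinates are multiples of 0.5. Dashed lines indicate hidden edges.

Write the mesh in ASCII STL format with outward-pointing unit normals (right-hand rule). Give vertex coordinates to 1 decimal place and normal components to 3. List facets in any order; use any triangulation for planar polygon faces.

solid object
 facet normal -0.661 0.409 0.629
  outer loop
   vertex 2.0 0.0 5.0
   vertex 4.0 4.0 4.5
   vertex 1.0 3.0 2.0
  endloop
 endfacet
 facet normal 0.641 -0.229 0.733
  outer loop
   vertex 3.5 1.0 4.0
   vertex 4.0 4.0 4.5
   vertex 2.0 0.0 5.0
  endloop
 endfacet
 facet normal 0.963 -0.120 -0.241
  outer loop
   vertex 3.5 1.0 4.0
   vertex 2.5 1.0 0.0
   vertex 4.0 4.0 4.5
  endloop
 endfacet
 facet normal 0.492 -0.862 -0.123
  outer loop
   vertex 3.5 1.0 4.0
   vertex 2.0 0.0 5.0
   vertex 2.5 1.0 0.0
  endloop
 endfacet
 facet normal -0.028 0.939 -0.342
  outer loop
   vertex 2.5 2.5 0.5
   vertex 1.0 3.0 2.0
   vertex 4.0 4.0 4.5
  endloop
 endfacet
 facet normal -0.645 0.242 -0.725
  outer loop
   vertex 2.5 2.5 0.5
   vertex 2.5 1.0 0.0
   vertex 1.0 3.0 2.0
  endloop
 endfacet
 facet normal 0.911 0.130 -0.391
  outer loop
   vertex 2.5 2.5 0.5
   vertex 4.0 4.0 4.5
   vertex 2.5 1.0 0.0
  endloop
 endfacet
 facet normal -0.869 -0.463 -0.174
  outer loop
   vertex 2.0 1.5 1.0
   vertex 2.0 0.0 5.0
   vertex 1.0 3.0 2.0
  endloop
 endfacet
 facet normal -0.873 -0.436 -0.218
  outer loop
   vertex 2.0 1.5 1.0
   vertex 1.0 3.0 2.0
   vertex 2.5 1.0 0.0
  endloop
 endfacet
 facet normal -0.854 -0.488 -0.183
  outer loop
   vertex 2.0 1.5 1.0
   vertex 2.5 1.0 0.0
   vertex 2.0 0.0 5.0
  endloop
 endfacet
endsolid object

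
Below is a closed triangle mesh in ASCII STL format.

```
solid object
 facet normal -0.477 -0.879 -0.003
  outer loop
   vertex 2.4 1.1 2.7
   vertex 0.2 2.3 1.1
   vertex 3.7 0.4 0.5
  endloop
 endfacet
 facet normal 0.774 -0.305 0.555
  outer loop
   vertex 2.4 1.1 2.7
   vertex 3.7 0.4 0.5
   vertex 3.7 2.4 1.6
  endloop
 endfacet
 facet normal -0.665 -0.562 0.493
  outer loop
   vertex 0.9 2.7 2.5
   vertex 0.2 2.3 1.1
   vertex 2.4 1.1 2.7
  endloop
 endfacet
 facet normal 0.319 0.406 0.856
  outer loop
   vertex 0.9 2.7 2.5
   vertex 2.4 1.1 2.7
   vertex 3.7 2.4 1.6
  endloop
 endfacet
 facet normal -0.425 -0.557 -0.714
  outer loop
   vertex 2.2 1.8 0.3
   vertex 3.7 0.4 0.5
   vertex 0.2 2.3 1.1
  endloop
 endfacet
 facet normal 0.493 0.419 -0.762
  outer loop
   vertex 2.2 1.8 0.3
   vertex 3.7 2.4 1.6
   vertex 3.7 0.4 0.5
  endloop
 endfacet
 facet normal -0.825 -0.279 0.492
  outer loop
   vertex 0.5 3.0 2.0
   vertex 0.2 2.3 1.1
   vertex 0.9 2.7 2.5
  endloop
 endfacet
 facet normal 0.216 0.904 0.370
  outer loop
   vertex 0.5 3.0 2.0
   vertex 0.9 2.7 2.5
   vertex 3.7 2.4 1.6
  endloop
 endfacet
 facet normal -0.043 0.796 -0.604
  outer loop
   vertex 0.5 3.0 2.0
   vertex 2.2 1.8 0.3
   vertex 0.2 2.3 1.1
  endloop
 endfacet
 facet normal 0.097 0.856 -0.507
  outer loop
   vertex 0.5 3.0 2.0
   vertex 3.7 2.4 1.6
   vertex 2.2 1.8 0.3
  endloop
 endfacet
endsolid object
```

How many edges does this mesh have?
15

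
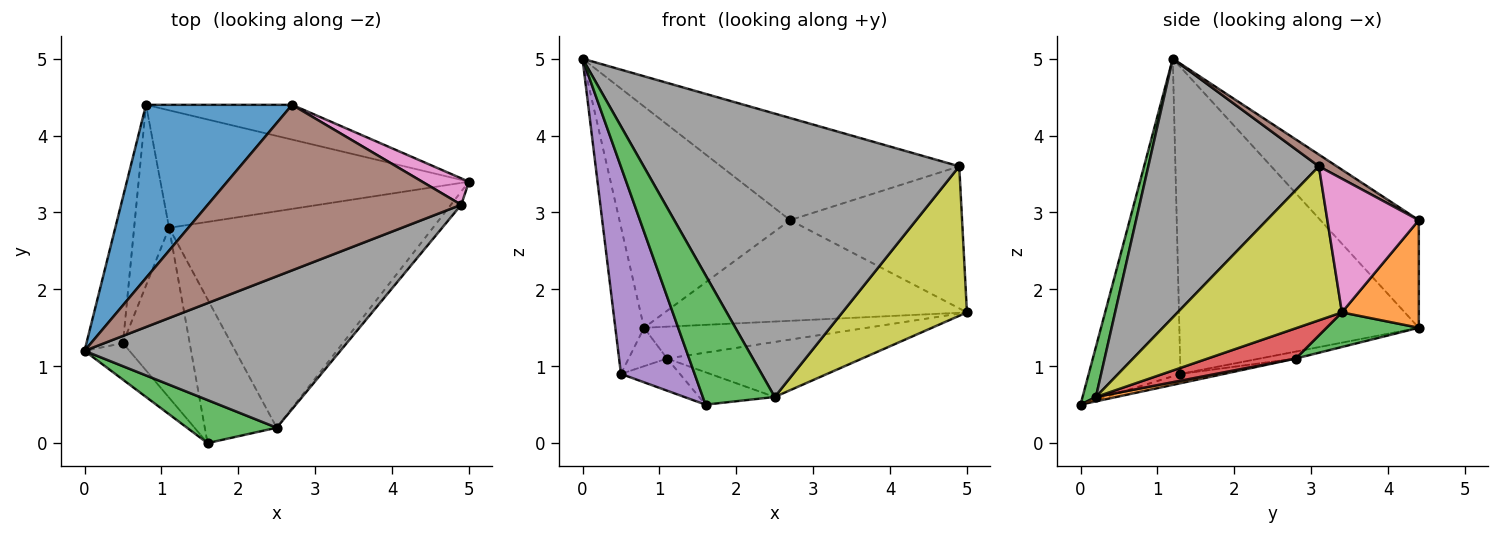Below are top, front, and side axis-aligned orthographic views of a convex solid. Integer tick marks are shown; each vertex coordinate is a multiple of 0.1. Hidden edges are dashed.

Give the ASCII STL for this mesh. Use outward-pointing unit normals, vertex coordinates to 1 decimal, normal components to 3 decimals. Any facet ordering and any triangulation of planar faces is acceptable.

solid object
 facet normal -0.413 0.717 0.561
  outer loop
   vertex 2.7 4.4 2.9
   vertex 0.8 4.4 1.5
   vertex 0.0 1.2 5.0
  endloop
 endfacet
 facet normal 0.234 0.919 -0.317
  outer loop
   vertex 2.7 4.4 2.9
   vertex 5.0 3.4 1.7
   vertex 0.8 4.4 1.5
  endloop
 endfacet
 facet normal 0.173 -0.935 0.311
  outer loop
   vertex 2.5 0.2 0.6
   vertex 0.0 1.2 5.0
   vertex 1.6 0.0 0.5
  endloop
 endfacet
 facet normal -0.986 0.118 -0.117
  outer loop
   vertex 0.5 1.3 0.9
   vertex 0.0 1.2 5.0
   vertex 0.8 4.4 1.5
  endloop
 endfacet
 facet normal -0.775 -0.622 -0.110
  outer loop
   vertex 0.5 1.3 0.9
   vertex 1.6 0.0 0.5
   vertex 0.0 1.2 5.0
  endloop
 endfacet
 facet normal 0.039 0.525 0.850
  outer loop
   vertex 4.9 3.1 3.6
   vertex 2.7 4.4 2.9
   vertex 0.0 1.2 5.0
  endloop
 endfacet
 facet normal 0.463 0.871 0.162
  outer loop
   vertex 4.9 3.1 3.6
   vertex 5.0 3.4 1.7
   vertex 2.7 4.4 2.9
  endloop
 endfacet
 facet normal 0.430 -0.796 0.425
  outer loop
   vertex 4.9 3.1 3.6
   vertex 0.0 1.2 5.0
   vertex 2.5 0.2 0.6
  endloop
 endfacet
 facet normal 0.796 -0.603 -0.053
  outer loop
   vertex 4.9 3.1 3.6
   vertex 2.5 0.2 0.6
   vertex 5.0 3.4 1.7
  endloop
 endfacet
 facet normal -0.191 0.204 -0.960
  outer loop
   vertex 1.1 2.8 1.1
   vertex 0.5 1.3 0.9
   vertex 0.8 4.4 1.5
  endloop
 endfacet
 facet normal -0.136 0.184 -0.973
  outer loop
   vertex 1.1 2.8 1.1
   vertex 1.6 0.0 0.5
   vertex 0.5 1.3 0.9
  endloop
 endfacet
 facet normal 0.059 0.219 -0.974
  outer loop
   vertex 1.1 2.8 1.1
   vertex 2.5 0.2 0.6
   vertex 1.6 0.0 0.5
  endloop
 endfacet
 facet normal 0.108 0.260 -0.960
  outer loop
   vertex 1.1 2.8 1.1
   vertex 0.8 4.4 1.5
   vertex 5.0 3.4 1.7
  endloop
 endfacet
 facet normal 0.111 0.245 -0.963
  outer loop
   vertex 1.1 2.8 1.1
   vertex 5.0 3.4 1.7
   vertex 2.5 0.2 0.6
  endloop
 endfacet
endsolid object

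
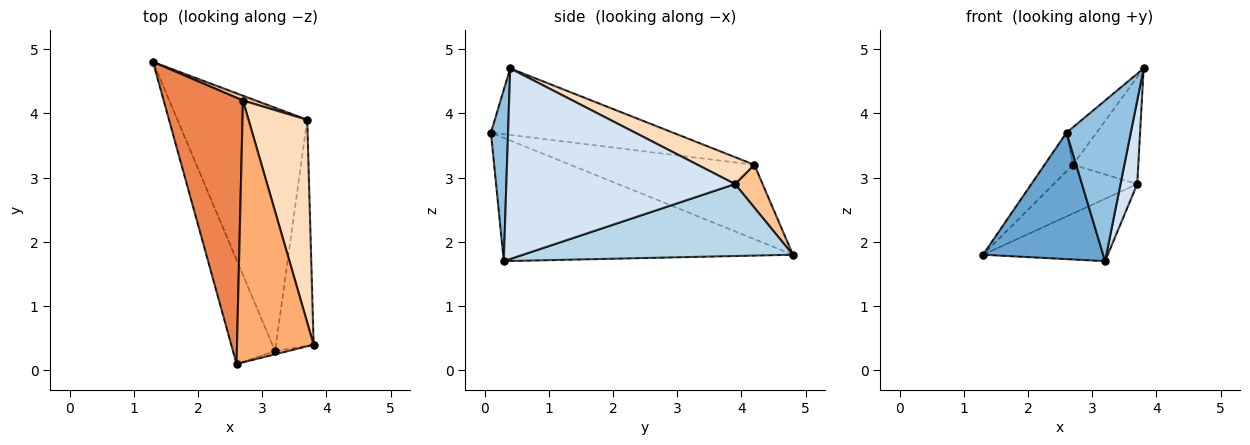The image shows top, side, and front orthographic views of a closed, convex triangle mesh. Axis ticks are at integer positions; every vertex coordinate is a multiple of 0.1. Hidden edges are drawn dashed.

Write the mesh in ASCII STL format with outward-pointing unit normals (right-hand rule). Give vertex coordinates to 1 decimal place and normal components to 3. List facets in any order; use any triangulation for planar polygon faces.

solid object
 facet normal -0.881 -0.365 -0.301
  outer loop
   vertex 3.2 0.3 1.7
   vertex 2.6 0.1 3.7
   vertex 1.3 4.8 1.8
  endloop
 endfacet
 facet normal 0.258 -0.966 -0.019
  outer loop
   vertex 3.2 0.3 1.7
   vertex 3.8 0.4 4.7
   vertex 2.6 0.1 3.7
  endloop
 endfacet
 facet normal 0.473 0.219 -0.853
  outer loop
   vertex 3.7 3.9 2.9
   vertex 3.2 0.3 1.7
   vertex 1.3 4.8 1.8
  endloop
 endfacet
 facet normal 0.979 -0.071 -0.193
  outer loop
   vertex 3.7 3.9 2.9
   vertex 3.8 0.4 4.7
   vertex 3.2 0.3 1.7
  endloop
 endfacet
 facet normal -0.680 0.105 0.725
  outer loop
   vertex 2.7 4.2 3.2
   vertex 1.3 4.8 1.8
   vertex 2.6 0.1 3.7
  endloop
 endfacet
 facet normal -0.652 0.107 0.750
  outer loop
   vertex 2.7 4.2 3.2
   vertex 2.6 0.1 3.7
   vertex 3.8 0.4 4.7
  endloop
 endfacet
 facet normal 0.312 0.946 0.094
  outer loop
   vertex 2.7 4.2 3.2
   vertex 3.7 3.9 2.9
   vertex 1.3 4.8 1.8
  endloop
 endfacet
 facet normal 0.376 0.432 0.820
  outer loop
   vertex 2.7 4.2 3.2
   vertex 3.8 0.4 4.7
   vertex 3.7 3.9 2.9
  endloop
 endfacet
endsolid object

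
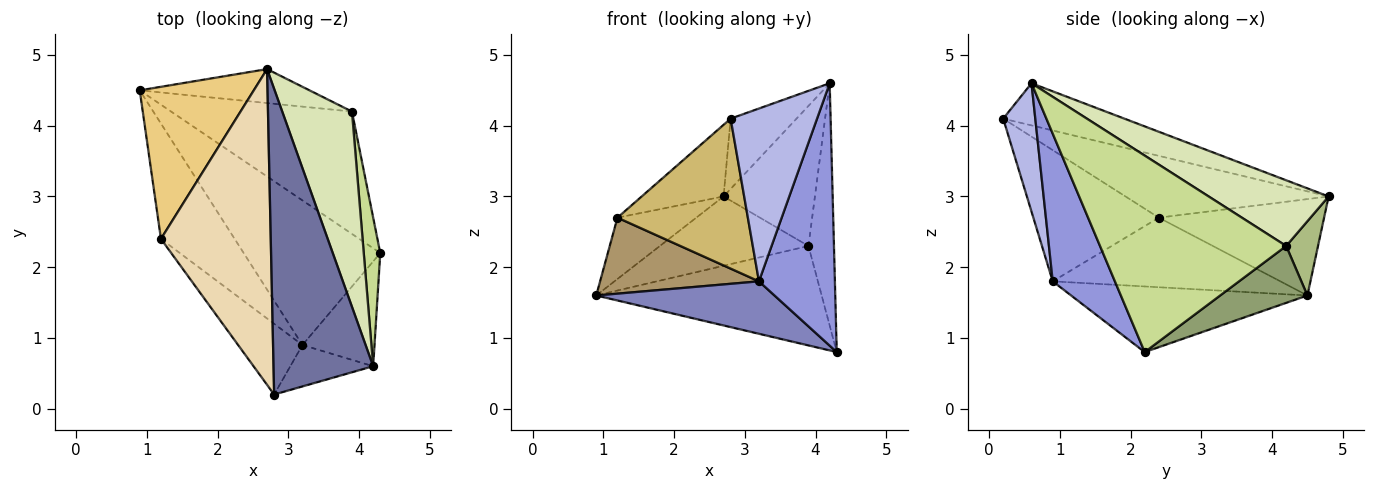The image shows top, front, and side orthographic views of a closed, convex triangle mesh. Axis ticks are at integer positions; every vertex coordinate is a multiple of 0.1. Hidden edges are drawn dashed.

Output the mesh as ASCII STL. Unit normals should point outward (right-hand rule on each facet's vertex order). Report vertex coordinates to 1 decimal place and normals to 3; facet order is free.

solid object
 facet normal -0.381 0.207 0.901
  outer loop
   vertex 4.2 0.6 4.6
   vertex 2.7 4.8 3.0
   vertex 2.8 0.2 4.1
  endloop
 endfacet
 facet normal -0.412 -0.311 -0.857
  outer loop
   vertex 3.2 0.9 1.8
   vertex 0.9 4.5 1.6
   vertex 4.3 2.2 0.8
  endloop
 endfacet
 facet normal 0.605 -0.739 -0.295
  outer loop
   vertex 3.2 0.9 1.8
   vertex 4.3 2.2 0.8
   vertex 4.2 0.6 4.6
  endloop
 endfacet
 facet normal 0.340 -0.915 -0.219
  outer loop
   vertex 3.2 0.9 1.8
   vertex 4.2 0.6 4.6
   vertex 2.8 0.2 4.1
  endloop
 endfacet
 facet normal 0.237 0.613 -0.754
  outer loop
   vertex 3.9 4.2 2.3
   vertex 4.3 2.2 0.8
   vertex 0.9 4.5 1.6
  endloop
 endfacet
 facet normal 0.189 0.882 -0.432
  outer loop
   vertex 3.9 4.2 2.3
   vertex 0.9 4.5 1.6
   vertex 2.7 4.8 3.0
  endloop
 endfacet
 facet normal 0.987 0.135 0.083
  outer loop
   vertex 3.9 4.2 2.3
   vertex 4.2 0.6 4.6
   vertex 4.3 2.2 0.8
  endloop
 endfacet
 facet normal 0.608 0.463 0.645
  outer loop
   vertex 3.9 4.2 2.3
   vertex 2.7 4.8 3.0
   vertex 4.2 0.6 4.6
  endloop
 endfacet
 facet normal -0.619 -0.432 -0.656
  outer loop
   vertex 1.2 2.4 2.7
   vertex 0.9 4.5 1.6
   vertex 3.2 0.9 1.8
  endloop
 endfacet
 facet normal -0.656 -0.682 -0.322
  outer loop
   vertex 1.2 2.4 2.7
   vertex 3.2 0.9 1.8
   vertex 2.8 0.2 4.1
  endloop
 endfacet
 facet normal -0.617 0.294 0.730
  outer loop
   vertex 1.2 2.4 2.7
   vertex 2.7 4.8 3.0
   vertex 0.9 4.5 1.6
  endloop
 endfacet
 facet normal -0.481 0.194 0.855
  outer loop
   vertex 1.2 2.4 2.7
   vertex 2.8 0.2 4.1
   vertex 2.7 4.8 3.0
  endloop
 endfacet
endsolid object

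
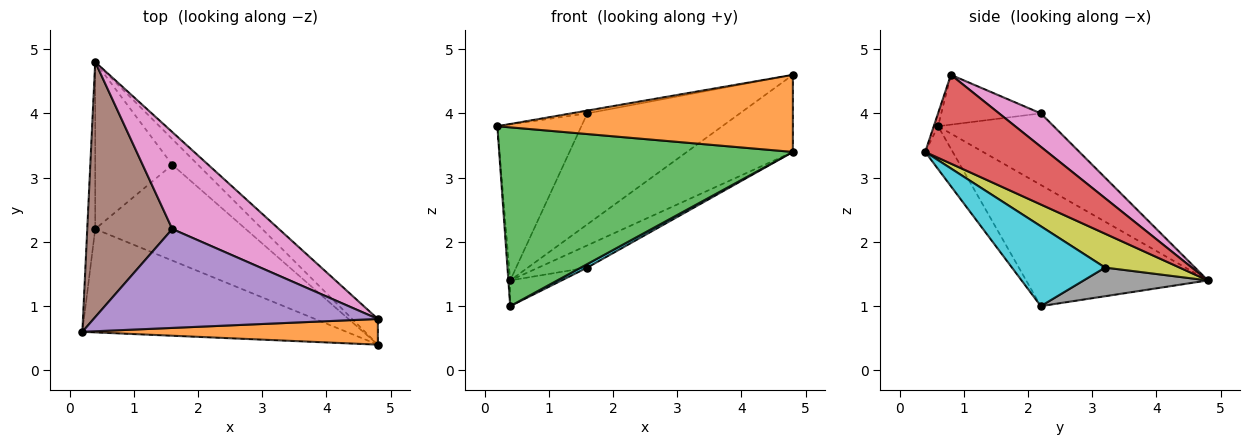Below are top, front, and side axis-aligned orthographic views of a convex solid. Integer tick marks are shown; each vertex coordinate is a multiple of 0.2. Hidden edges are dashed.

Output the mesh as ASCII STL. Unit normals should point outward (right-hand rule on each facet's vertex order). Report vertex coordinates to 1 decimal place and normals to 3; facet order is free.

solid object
 facet normal -0.998 0.010 -0.066
  outer loop
   vertex 0.4 2.2 1.0
   vertex 0.2 0.6 3.8
   vertex 0.4 4.8 1.4
  endloop
 endfacet
 facet normal -0.014 -0.949 0.316
  outer loop
   vertex 4.8 0.4 3.4
   vertex 4.8 0.8 4.6
   vertex 0.2 0.6 3.8
  endloop
 endfacet
 facet normal -0.081 -0.863 -0.499
  outer loop
   vertex 4.8 0.4 3.4
   vertex 0.2 0.6 3.8
   vertex 0.4 2.2 1.0
  endloop
 endfacet
 facet normal 0.738 0.641 -0.214
  outer loop
   vertex 4.8 0.4 3.4
   vertex 0.4 4.8 1.4
   vertex 4.8 0.8 4.6
  endloop
 endfacet
 facet normal -0.172 0.028 0.985
  outer loop
   vertex 1.6 2.2 4.0
   vertex 0.2 0.6 3.8
   vertex 4.8 0.8 4.6
  endloop
 endfacet
 facet normal -0.583 0.424 0.693
  outer loop
   vertex 1.6 2.2 4.0
   vertex 0.4 4.8 1.4
   vertex 0.2 0.6 3.8
  endloop
 endfacet
 facet normal 0.202 0.738 0.644
  outer loop
   vertex 1.6 2.2 4.0
   vertex 4.8 0.8 4.6
   vertex 0.4 4.8 1.4
  endloop
 endfacet
 facet normal 0.345 0.143 -0.928
  outer loop
   vertex 1.6 3.2 1.6
   vertex 0.4 2.2 1.0
   vertex 0.4 4.8 1.4
  endloop
 endfacet
 facet normal 0.706 0.463 -0.536
  outer loop
   vertex 1.6 3.2 1.6
   vertex 0.4 4.8 1.4
   vertex 4.8 0.4 3.4
  endloop
 endfacet
 facet normal 0.468 -0.032 -0.883
  outer loop
   vertex 1.6 3.2 1.6
   vertex 4.8 0.4 3.4
   vertex 0.4 2.2 1.0
  endloop
 endfacet
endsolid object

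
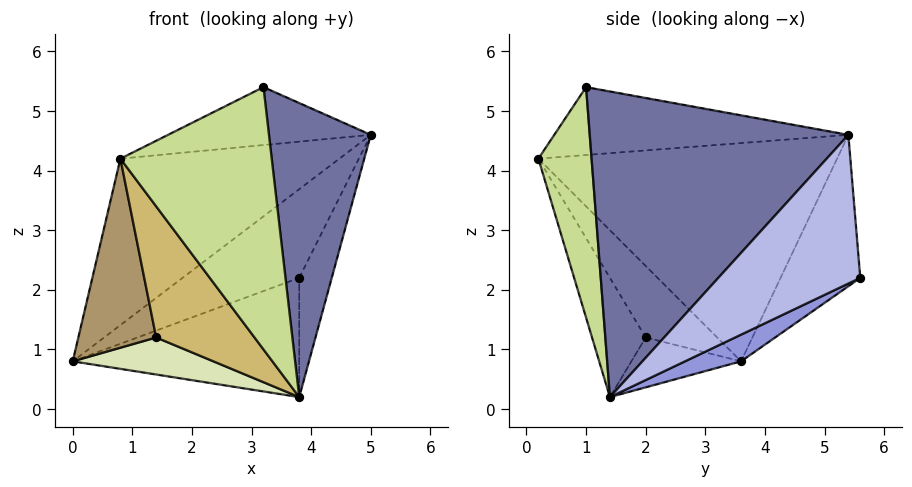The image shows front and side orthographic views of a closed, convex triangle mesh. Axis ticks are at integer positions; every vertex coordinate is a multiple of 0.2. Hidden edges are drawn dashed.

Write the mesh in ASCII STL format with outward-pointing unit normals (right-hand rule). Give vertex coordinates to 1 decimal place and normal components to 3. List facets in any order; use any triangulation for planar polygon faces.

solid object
 facet normal 0.928 -0.365 0.079
  outer loop
   vertex 3.8 1.4 0.2
   vertex 5.0 5.4 4.6
   vertex 3.2 1.0 5.4
  endloop
 endfacet
 facet normal -0.532 0.779 0.331
  outer loop
   vertex 3.8 5.6 2.2
   vertex 0.0 3.6 0.8
   vertex 5.0 5.4 4.6
  endloop
 endfacet
 facet normal 0.106 0.428 -0.898
  outer loop
   vertex 3.8 5.6 2.2
   vertex 3.8 1.4 0.2
   vertex 0.0 3.6 0.8
  endloop
 endfacet
 facet normal 0.883 0.202 -0.424
  outer loop
   vertex 3.8 5.6 2.2
   vertex 5.0 5.4 4.6
   vertex 3.8 1.4 0.2
  endloop
 endfacet
 facet normal -0.636 0.466 0.616
  outer loop
   vertex 0.8 0.2 4.2
   vertex 5.0 5.4 4.6
   vertex 0.0 3.6 0.8
  endloop
 endfacet
 facet normal -0.510 0.351 0.785
  outer loop
   vertex 0.8 0.2 4.2
   vertex 3.2 1.0 5.4
   vertex 5.0 5.4 4.6
  endloop
 endfacet
 facet normal 0.331 -0.943 -0.034
  outer loop
   vertex 0.8 0.2 4.2
   vertex 3.8 1.4 0.2
   vertex 3.2 1.0 5.4
  endloop
 endfacet
 facet normal -0.434 -0.557 -0.708
  outer loop
   vertex 1.4 2.0 1.2
   vertex 0.0 3.6 0.8
   vertex 3.8 1.4 0.2
  endloop
 endfacet
 facet normal -0.586 -0.638 -0.500
  outer loop
   vertex 1.4 2.0 1.2
   vertex 0.8 0.2 4.2
   vertex 0.0 3.6 0.8
  endloop
 endfacet
 facet normal -0.407 -0.745 -0.528
  outer loop
   vertex 1.4 2.0 1.2
   vertex 3.8 1.4 0.2
   vertex 0.8 0.2 4.2
  endloop
 endfacet
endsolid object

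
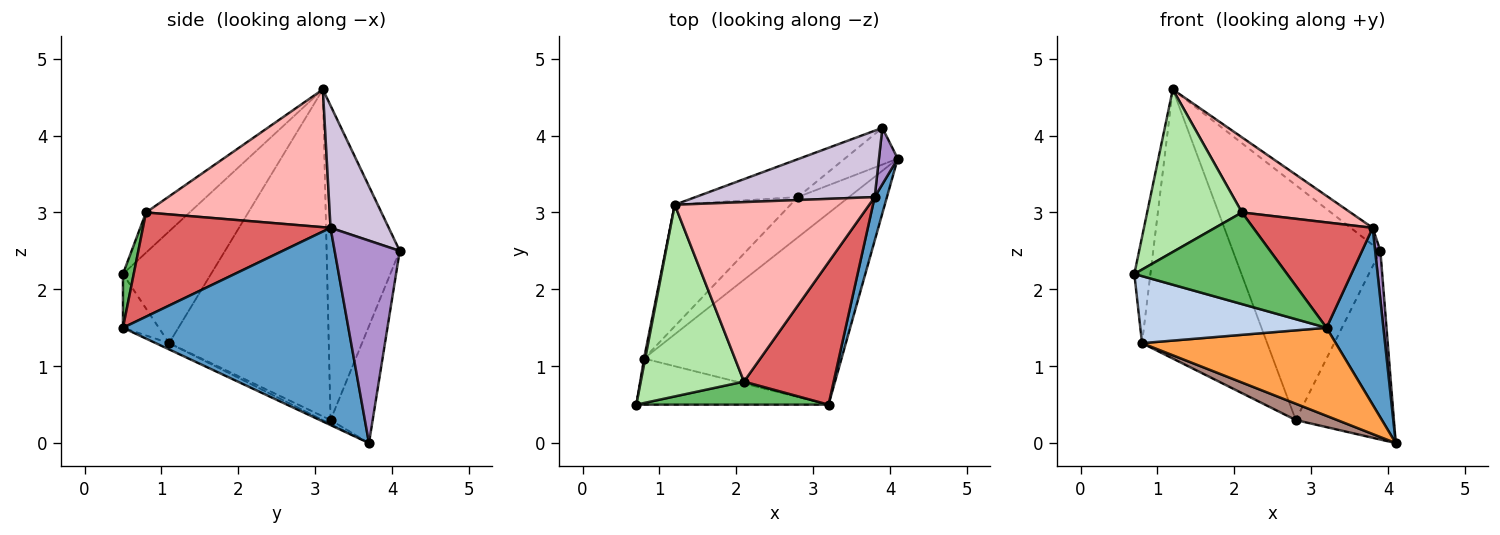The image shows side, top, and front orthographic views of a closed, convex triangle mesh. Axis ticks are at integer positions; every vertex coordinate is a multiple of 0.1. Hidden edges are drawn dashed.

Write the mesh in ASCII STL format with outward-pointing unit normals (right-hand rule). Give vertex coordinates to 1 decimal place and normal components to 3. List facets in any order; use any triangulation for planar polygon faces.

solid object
 facet normal 0.968 -0.244 0.060
  outer loop
   vertex 3.8 3.2 2.8
   vertex 3.2 0.5 1.5
   vertex 4.1 3.7 0.0
  endloop
 endfacet
 facet normal -0.157 -0.814 -0.560
  outer loop
   vertex 0.8 1.1 1.3
   vertex 3.2 0.5 1.5
   vertex 0.7 0.5 2.2
  endloop
 endfacet
 facet normal -0.029 -0.418 -0.908
  outer loop
   vertex 0.8 1.1 1.3
   vertex 4.1 3.7 0.0
   vertex 3.2 0.5 1.5
  endloop
 endfacet
 facet normal -0.984 0.180 0.010
  outer loop
   vertex 0.8 1.1 1.3
   vertex 0.7 0.5 2.2
   vertex 1.2 3.1 4.6
  endloop
 endfacet
 facet normal 0.068 -0.968 0.243
  outer loop
   vertex 2.1 0.8 3.0
   vertex 0.7 0.5 2.2
   vertex 3.2 0.5 1.5
  endloop
 endfacet
 facet normal -0.285 -0.620 0.731
  outer loop
   vertex 2.1 0.8 3.0
   vertex 1.2 3.1 4.6
   vertex 0.7 0.5 2.2
  endloop
 endfacet
 facet normal 0.683 -0.435 0.588
  outer loop
   vertex 2.1 0.8 3.0
   vertex 3.2 0.5 1.5
   vertex 3.8 3.2 2.8
  endloop
 endfacet
 facet normal 0.547 -0.323 0.772
  outer loop
   vertex 2.1 0.8 3.0
   vertex 3.8 3.2 2.8
   vertex 1.2 3.1 4.6
  endloop
 endfacet
 facet normal 0.993 -0.080 0.092
  outer loop
   vertex 3.9 4.1 2.5
   vertex 3.8 3.2 2.8
   vertex 4.1 3.7 0.0
  endloop
 endfacet
 facet normal 0.551 0.208 0.808
  outer loop
   vertex 3.9 4.1 2.5
   vertex 1.2 3.1 4.6
   vertex 3.8 3.2 2.8
  endloop
 endfacet
 facet normal -0.069 -0.374 -0.925
  outer loop
   vertex 2.8 3.2 0.3
   vertex 4.1 3.7 0.0
   vertex 0.8 1.1 1.3
  endloop
 endfacet
 facet normal -0.758 0.594 -0.268
  outer loop
   vertex 2.8 3.2 0.3
   vertex 0.8 1.1 1.3
   vertex 1.2 3.1 4.6
  endloop
 endfacet
 facet normal -0.388 0.905 -0.176
  outer loop
   vertex 2.8 3.2 0.3
   vertex 3.9 4.1 2.5
   vertex 4.1 3.7 0.0
  endloop
 endfacet
 facet normal -0.440 0.887 -0.143
  outer loop
   vertex 2.8 3.2 0.3
   vertex 1.2 3.1 4.6
   vertex 3.9 4.1 2.5
  endloop
 endfacet
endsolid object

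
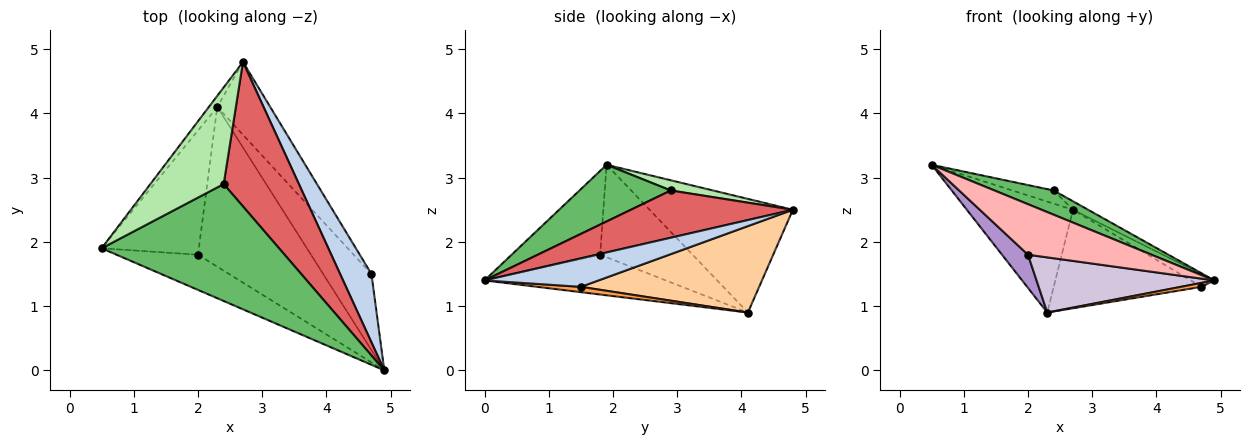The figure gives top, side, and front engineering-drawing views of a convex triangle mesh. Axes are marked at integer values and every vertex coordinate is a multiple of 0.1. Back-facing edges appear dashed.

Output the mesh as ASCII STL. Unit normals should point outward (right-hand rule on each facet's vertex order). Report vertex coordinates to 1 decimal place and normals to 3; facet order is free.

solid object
 facet normal -0.802 0.594 -0.059
  outer loop
   vertex 2.3 4.1 0.9
   vertex 0.5 1.9 3.2
   vertex 2.7 4.8 2.5
  endloop
 endfacet
 facet normal 0.667 0.138 0.732
  outer loop
   vertex 4.7 1.5 1.3
   vertex 2.7 4.8 2.5
   vertex 4.9 0.0 1.4
  endloop
 endfacet
 facet normal 0.110 -0.052 -0.993
  outer loop
   vertex 4.7 1.5 1.3
   vertex 4.9 0.0 1.4
   vertex 2.3 4.1 0.9
  endloop
 endfacet
 facet normal 0.696 0.577 -0.427
  outer loop
   vertex 4.7 1.5 1.3
   vertex 2.3 4.1 0.9
   vertex 2.7 4.8 2.5
  endloop
 endfacet
 facet normal 0.299 -0.194 0.935
  outer loop
   vertex 2.4 2.9 2.8
   vertex 0.5 1.9 3.2
   vertex 4.9 0.0 1.4
  endloop
 endfacet
 facet normal 0.136 0.133 0.982
  outer loop
   vertex 2.4 2.9 2.8
   vertex 2.7 4.8 2.5
   vertex 0.5 1.9 3.2
  endloop
 endfacet
 facet normal 0.531 0.050 0.846
  outer loop
   vertex 2.4 2.9 2.8
   vertex 4.9 0.0 1.4
   vertex 2.7 4.8 2.5
  endloop
 endfacet
 facet normal -0.507 -0.707 -0.493
  outer loop
   vertex 2.0 1.8 1.8
   vertex 4.9 0.0 1.4
   vertex 0.5 1.9 3.2
  endloop
 endfacet
 facet normal -0.677 -0.190 -0.711
  outer loop
   vertex 2.0 1.8 1.8
   vertex 0.5 1.9 3.2
   vertex 2.3 4.1 0.9
  endloop
 endfacet
 facet normal -0.316 -0.310 -0.897
  outer loop
   vertex 2.0 1.8 1.8
   vertex 2.3 4.1 0.9
   vertex 4.9 0.0 1.4
  endloop
 endfacet
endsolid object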